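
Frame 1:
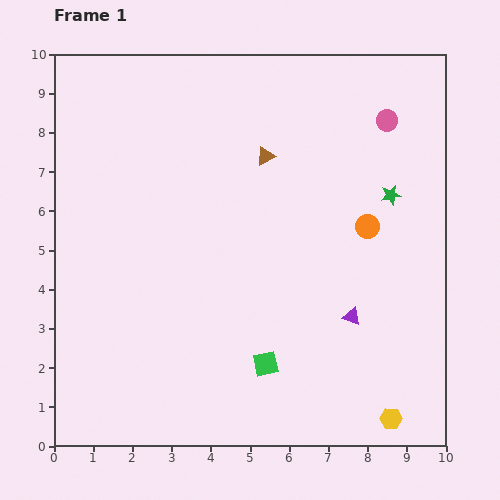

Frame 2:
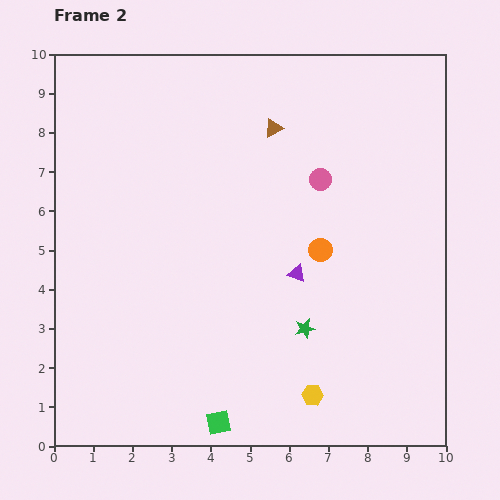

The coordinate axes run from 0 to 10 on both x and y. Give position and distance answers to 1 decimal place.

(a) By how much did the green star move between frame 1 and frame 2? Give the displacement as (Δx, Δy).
(-2.2, -3.4)

The green star was at (8.6, 6.4) in frame 1 and (6.4, 3.0) in frame 2.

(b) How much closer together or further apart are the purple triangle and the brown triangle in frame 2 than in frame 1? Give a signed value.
-1.0

Distance in frame 1: 4.7. Distance in frame 2: 3.7.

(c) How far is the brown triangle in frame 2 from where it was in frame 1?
0.7

The brown triangle moved from (5.4, 7.4) to (5.6, 8.1), a distance of √(0.2² + 0.7²) ≈ 0.7.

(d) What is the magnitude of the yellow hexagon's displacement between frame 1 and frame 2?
2.1

The yellow hexagon moved from (8.6, 0.7) to (6.6, 1.3), a distance of √(2.0² + 0.6²) ≈ 2.1.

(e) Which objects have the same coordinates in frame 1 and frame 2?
none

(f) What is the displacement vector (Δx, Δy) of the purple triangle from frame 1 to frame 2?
(-1.4, 1.1)

The purple triangle was at (7.6, 3.3) in frame 1 and (6.2, 4.4) in frame 2.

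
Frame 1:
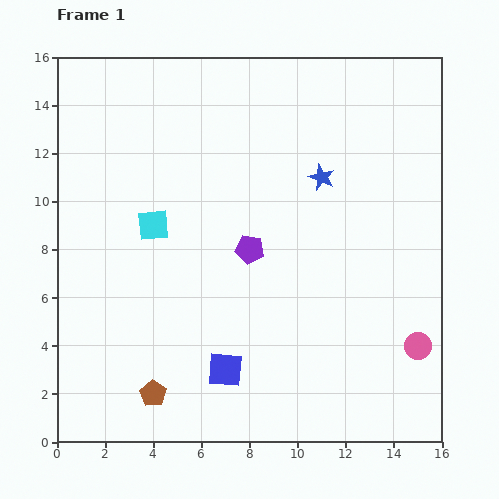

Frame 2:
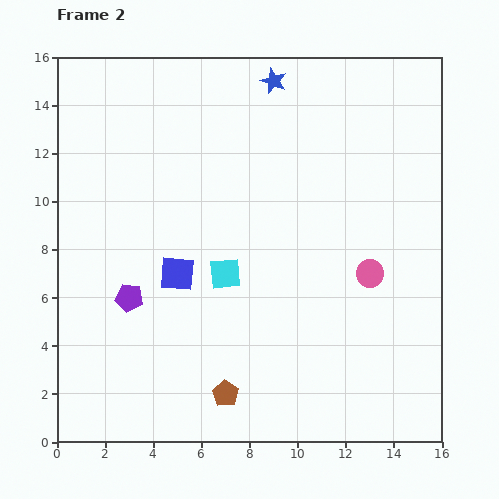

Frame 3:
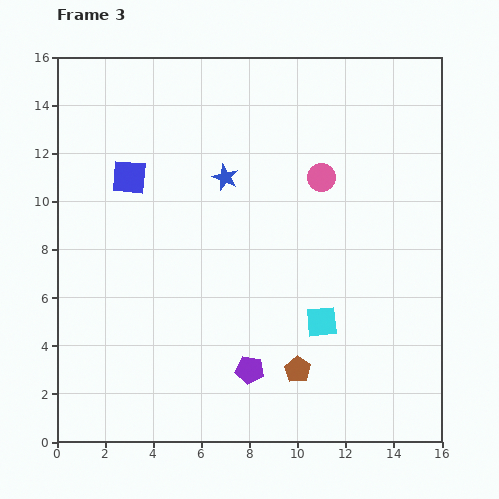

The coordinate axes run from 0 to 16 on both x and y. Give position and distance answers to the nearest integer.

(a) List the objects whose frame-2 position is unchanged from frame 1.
none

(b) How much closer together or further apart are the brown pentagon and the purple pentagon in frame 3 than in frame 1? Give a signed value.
-5

Distance in frame 1: 7. Distance in frame 3: 2.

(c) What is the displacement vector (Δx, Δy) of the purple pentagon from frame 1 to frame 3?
(0, -5)

The purple pentagon was at (8, 8) in frame 1 and (8, 3) in frame 3.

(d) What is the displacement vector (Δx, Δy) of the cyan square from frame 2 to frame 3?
(4, -2)

The cyan square was at (7, 7) in frame 2 and (11, 5) in frame 3.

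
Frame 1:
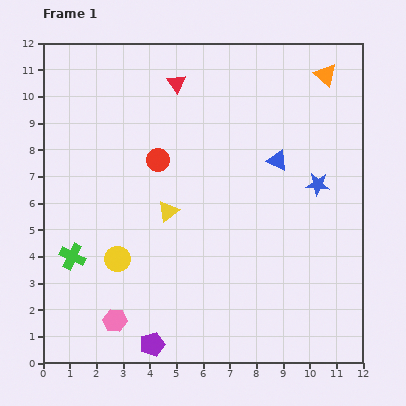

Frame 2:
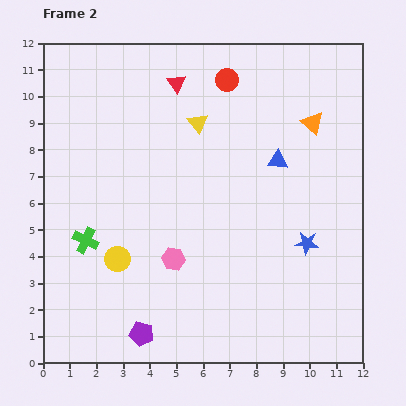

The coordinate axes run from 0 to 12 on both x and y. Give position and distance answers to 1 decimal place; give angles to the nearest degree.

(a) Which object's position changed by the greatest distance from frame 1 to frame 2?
the red circle

(moved 4.0; next 3.5)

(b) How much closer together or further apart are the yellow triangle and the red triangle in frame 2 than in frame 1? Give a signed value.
-3.1

Distance in frame 1: 4.8. Distance in frame 2: 1.7.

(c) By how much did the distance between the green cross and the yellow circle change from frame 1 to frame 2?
-0.3

Distance in frame 1: 1.7. Distance in frame 2: 1.4.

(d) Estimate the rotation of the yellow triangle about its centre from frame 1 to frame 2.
31° counter-clockwise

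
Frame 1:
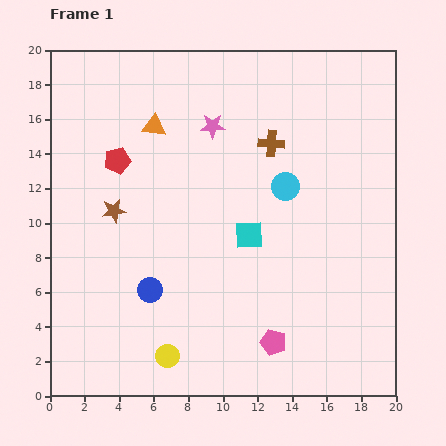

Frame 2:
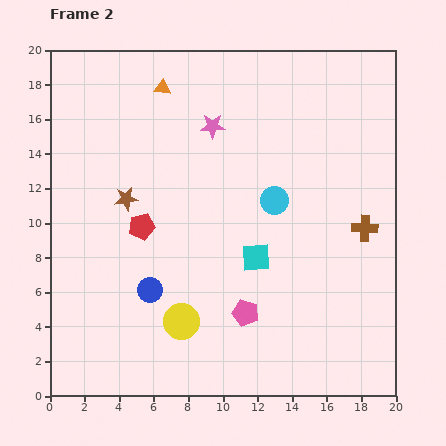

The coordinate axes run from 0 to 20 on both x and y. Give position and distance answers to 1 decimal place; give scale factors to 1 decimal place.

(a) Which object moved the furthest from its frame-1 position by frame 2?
the brown cross

(moved 7.3; next 4.0)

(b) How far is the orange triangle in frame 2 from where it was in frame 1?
2.3

The orange triangle moved from (6.0, 15.6) to (6.5, 17.8), a distance of √(0.5² + 2.2²) ≈ 2.3.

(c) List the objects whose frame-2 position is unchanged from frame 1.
the pink star, the blue circle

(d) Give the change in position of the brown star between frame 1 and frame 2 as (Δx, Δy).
(0.7, 0.7)

The brown star was at (3.7, 10.7) in frame 1 and (4.4, 11.4) in frame 2.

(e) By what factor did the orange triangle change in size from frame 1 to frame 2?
0.7×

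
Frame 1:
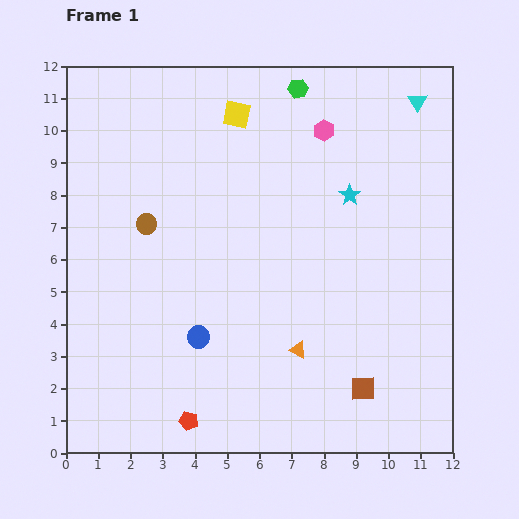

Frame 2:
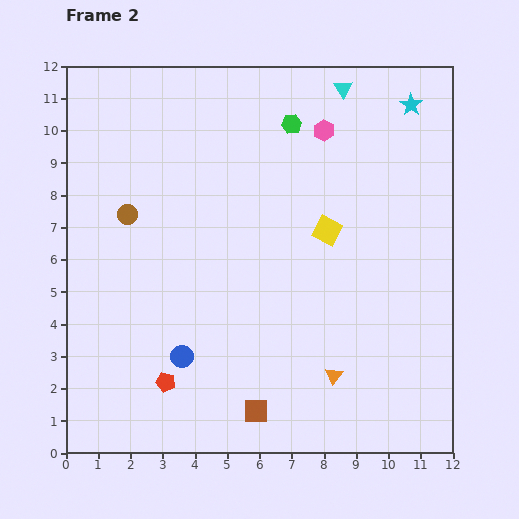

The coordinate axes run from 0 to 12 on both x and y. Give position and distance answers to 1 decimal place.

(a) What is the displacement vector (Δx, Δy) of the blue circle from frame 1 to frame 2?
(-0.5, -0.6)

The blue circle was at (4.1, 3.6) in frame 1 and (3.6, 3.0) in frame 2.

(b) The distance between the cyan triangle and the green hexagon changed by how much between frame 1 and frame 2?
-1.8

Distance in frame 1: 3.7. Distance in frame 2: 1.9.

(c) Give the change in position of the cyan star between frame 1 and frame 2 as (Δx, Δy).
(1.9, 2.8)

The cyan star was at (8.8, 8.0) in frame 1 and (10.7, 10.8) in frame 2.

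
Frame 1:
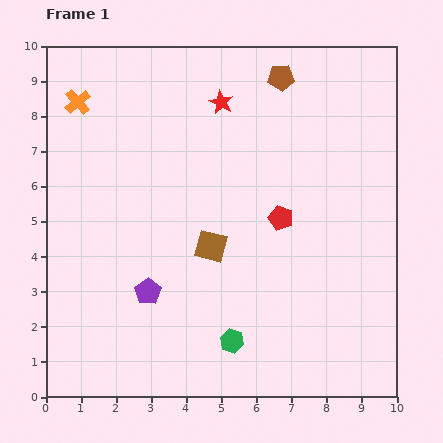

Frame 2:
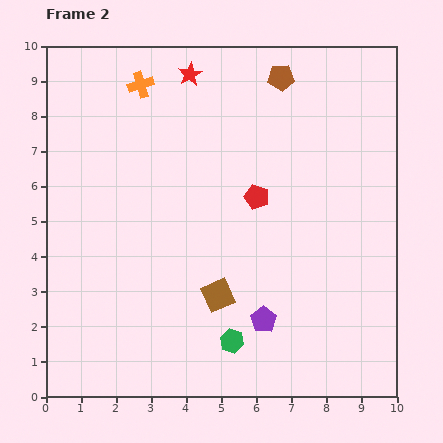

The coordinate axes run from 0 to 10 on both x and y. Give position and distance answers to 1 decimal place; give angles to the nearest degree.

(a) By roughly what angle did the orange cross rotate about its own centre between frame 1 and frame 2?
24° clockwise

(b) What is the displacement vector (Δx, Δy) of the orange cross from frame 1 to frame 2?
(1.8, 0.5)

The orange cross was at (0.9, 8.4) in frame 1 and (2.7, 8.9) in frame 2.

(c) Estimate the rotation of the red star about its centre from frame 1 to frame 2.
17° clockwise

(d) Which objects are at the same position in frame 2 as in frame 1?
the brown pentagon, the green hexagon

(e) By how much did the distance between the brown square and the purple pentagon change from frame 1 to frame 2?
-0.7

Distance in frame 1: 2.2. Distance in frame 2: 1.5.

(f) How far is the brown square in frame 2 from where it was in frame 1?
1.4

The brown square moved from (4.7, 4.3) to (4.9, 2.9), a distance of √(0.2² + 1.4²) ≈ 1.4.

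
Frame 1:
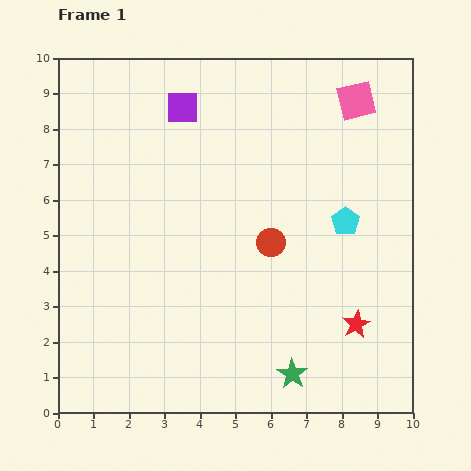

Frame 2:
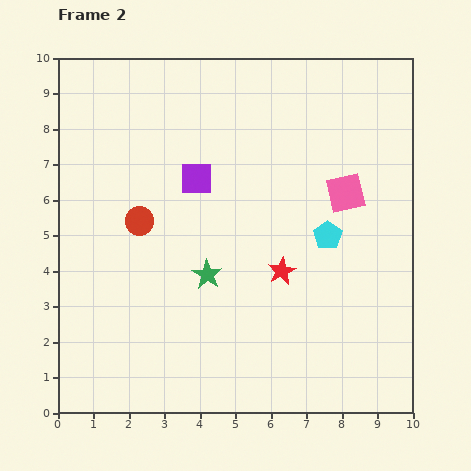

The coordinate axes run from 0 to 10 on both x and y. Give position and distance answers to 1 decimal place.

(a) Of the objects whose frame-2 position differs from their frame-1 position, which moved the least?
the cyan pentagon

(moved 0.6)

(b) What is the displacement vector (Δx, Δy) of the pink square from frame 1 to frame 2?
(-0.3, -2.6)

The pink square was at (8.4, 8.8) in frame 1 and (8.1, 6.2) in frame 2.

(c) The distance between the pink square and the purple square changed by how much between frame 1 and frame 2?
-0.7

Distance in frame 1: 4.9. Distance in frame 2: 4.2.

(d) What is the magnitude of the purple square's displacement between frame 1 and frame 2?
2.0

The purple square moved from (3.5, 8.6) to (3.9, 6.6), a distance of √(0.4² + 2.0²) ≈ 2.0.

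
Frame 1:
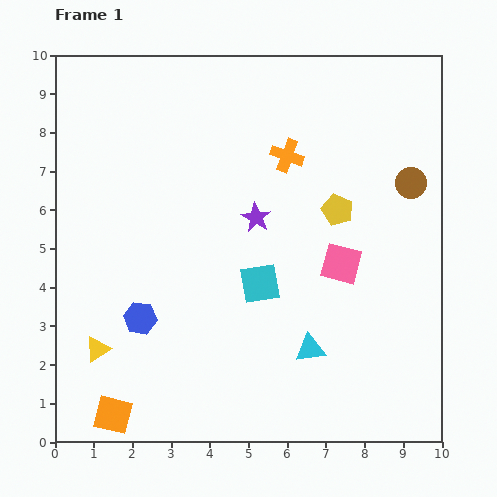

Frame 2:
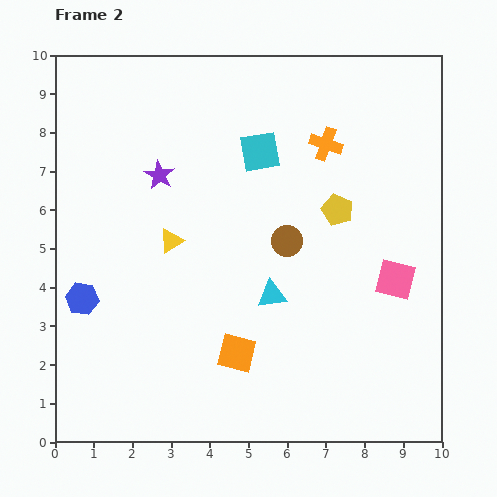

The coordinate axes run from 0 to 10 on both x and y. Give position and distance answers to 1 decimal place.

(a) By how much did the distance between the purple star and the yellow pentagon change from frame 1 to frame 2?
+2.6

Distance in frame 1: 2.1. Distance in frame 2: 4.7.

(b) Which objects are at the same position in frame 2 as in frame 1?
the yellow pentagon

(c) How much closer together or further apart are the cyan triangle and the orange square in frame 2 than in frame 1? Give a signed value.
-3.7

Distance in frame 1: 5.4. Distance in frame 2: 1.7.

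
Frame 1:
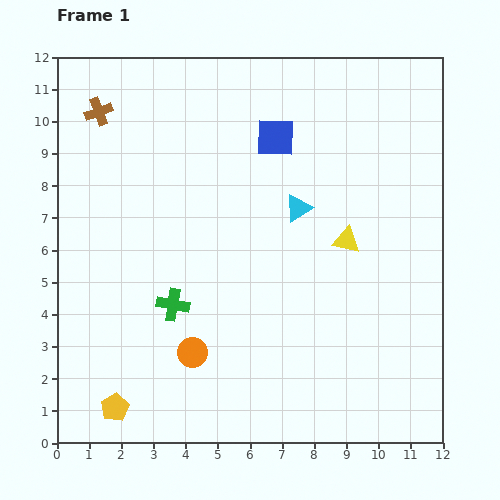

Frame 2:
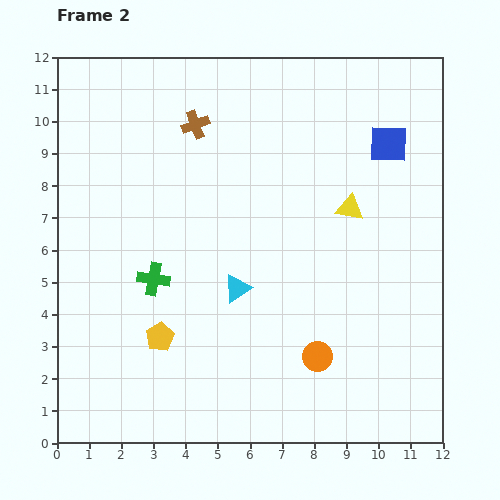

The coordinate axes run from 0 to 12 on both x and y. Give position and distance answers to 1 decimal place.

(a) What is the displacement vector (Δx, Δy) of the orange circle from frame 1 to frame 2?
(3.9, -0.1)

The orange circle was at (4.2, 2.8) in frame 1 and (8.1, 2.7) in frame 2.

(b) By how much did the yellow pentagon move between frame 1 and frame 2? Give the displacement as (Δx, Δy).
(1.4, 2.2)

The yellow pentagon was at (1.8, 1.1) in frame 1 and (3.2, 3.3) in frame 2.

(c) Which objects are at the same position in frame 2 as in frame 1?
none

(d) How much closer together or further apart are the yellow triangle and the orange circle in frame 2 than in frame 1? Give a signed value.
-1.2

Distance in frame 1: 5.9. Distance in frame 2: 4.7.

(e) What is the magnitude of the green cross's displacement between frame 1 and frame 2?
1.0

The green cross moved from (3.6, 4.3) to (3.0, 5.1), a distance of √(0.6² + 0.8²) ≈ 1.0.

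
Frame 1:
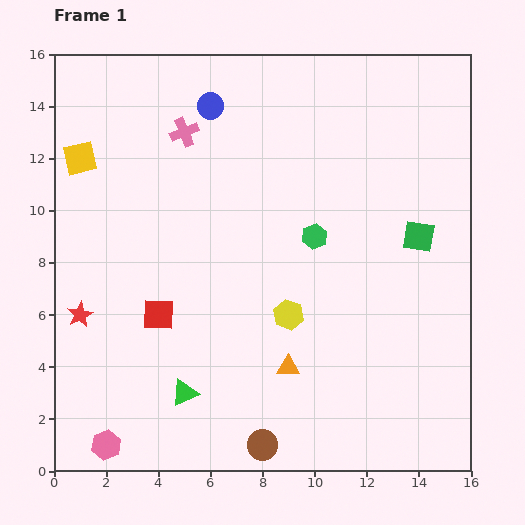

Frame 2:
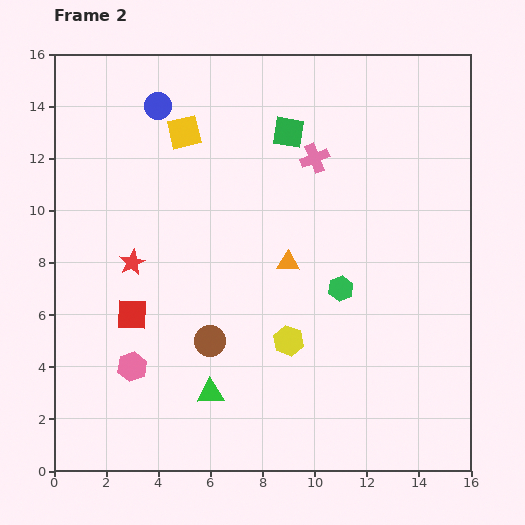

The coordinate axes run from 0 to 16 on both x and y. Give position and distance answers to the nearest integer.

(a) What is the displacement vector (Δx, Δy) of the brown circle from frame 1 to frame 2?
(-2, 4)

The brown circle was at (8, 1) in frame 1 and (6, 5) in frame 2.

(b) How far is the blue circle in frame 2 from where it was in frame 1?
2

The blue circle moved from (6, 14) to (4, 14), a distance of √(2² + 0²) ≈ 2.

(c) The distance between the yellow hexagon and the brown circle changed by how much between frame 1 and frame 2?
-2

Distance in frame 1: 5. Distance in frame 2: 3.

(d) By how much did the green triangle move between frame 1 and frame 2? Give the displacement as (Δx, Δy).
(1, 0)

The green triangle was at (5, 3) in frame 1 and (6, 3) in frame 2.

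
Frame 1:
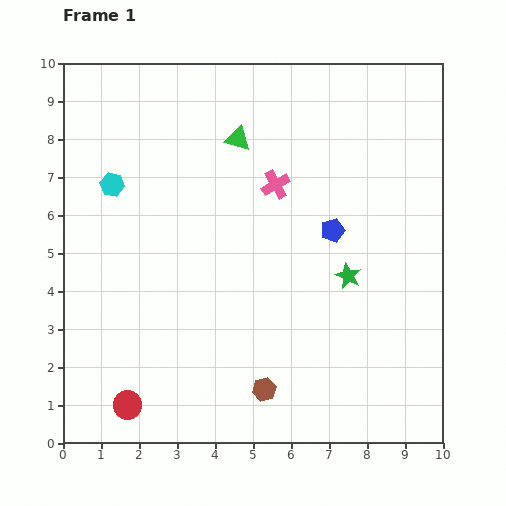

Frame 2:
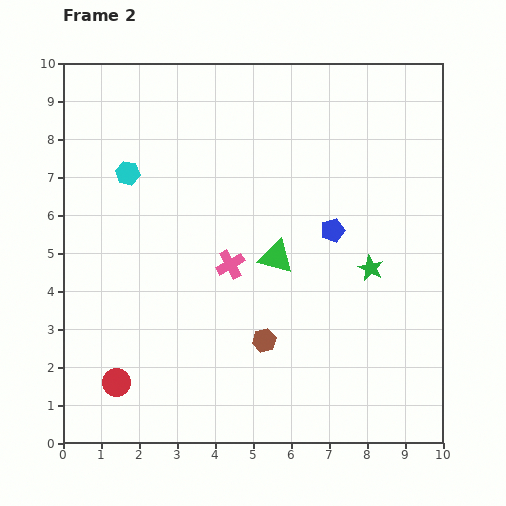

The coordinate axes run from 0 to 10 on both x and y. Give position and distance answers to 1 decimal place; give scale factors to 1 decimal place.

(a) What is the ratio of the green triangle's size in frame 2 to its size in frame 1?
1.4×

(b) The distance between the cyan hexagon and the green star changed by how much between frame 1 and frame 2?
+0.3

Distance in frame 1: 6.6. Distance in frame 2: 6.9.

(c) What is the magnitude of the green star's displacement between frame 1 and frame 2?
0.6

The green star moved from (7.5, 4.4) to (8.1, 4.6), a distance of √(0.6² + 0.2²) ≈ 0.6.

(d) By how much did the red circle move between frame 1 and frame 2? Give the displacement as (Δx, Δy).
(-0.3, 0.6)

The red circle was at (1.7, 1.0) in frame 1 and (1.4, 1.6) in frame 2.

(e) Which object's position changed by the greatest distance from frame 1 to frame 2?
the green triangle

(moved 3.3; next 2.4)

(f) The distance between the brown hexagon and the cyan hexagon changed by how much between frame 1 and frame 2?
-1.0

Distance in frame 1: 6.7. Distance in frame 2: 5.7.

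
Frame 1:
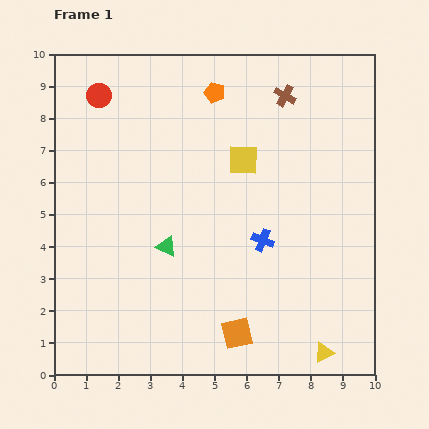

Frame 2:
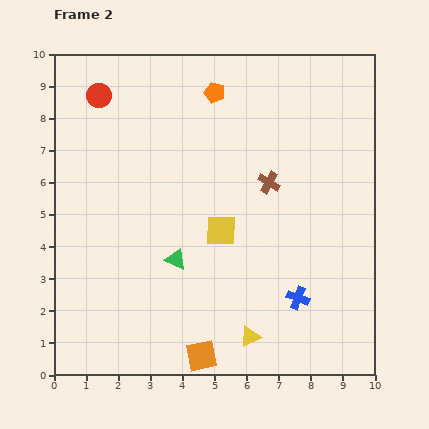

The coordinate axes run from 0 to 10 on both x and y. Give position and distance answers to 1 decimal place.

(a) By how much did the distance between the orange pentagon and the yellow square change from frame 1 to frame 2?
+2.0

Distance in frame 1: 2.3. Distance in frame 2: 4.3.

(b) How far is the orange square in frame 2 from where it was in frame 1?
1.3

The orange square moved from (5.7, 1.3) to (4.6, 0.6), a distance of √(1.1² + 0.7²) ≈ 1.3.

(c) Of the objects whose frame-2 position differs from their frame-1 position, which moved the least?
the green triangle

(moved 0.5)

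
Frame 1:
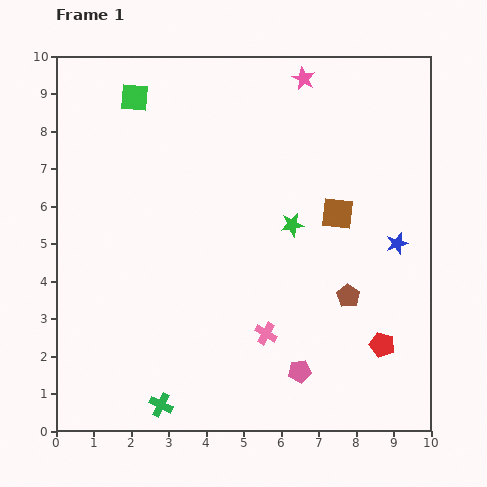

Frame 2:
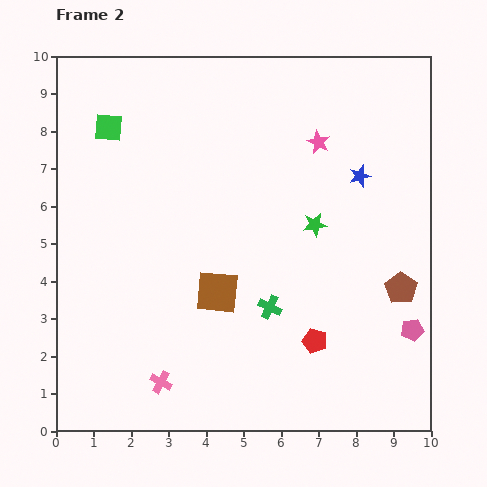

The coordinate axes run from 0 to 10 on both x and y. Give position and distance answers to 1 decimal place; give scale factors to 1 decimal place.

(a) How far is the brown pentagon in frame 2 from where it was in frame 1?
1.4

The brown pentagon moved from (7.8, 3.6) to (9.2, 3.8), a distance of √(1.4² + 0.2²) ≈ 1.4.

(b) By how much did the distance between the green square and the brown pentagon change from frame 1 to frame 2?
+1.1

Distance in frame 1: 7.8. Distance in frame 2: 8.9.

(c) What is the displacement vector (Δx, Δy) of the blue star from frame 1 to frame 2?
(-1.0, 1.8)

The blue star was at (9.1, 5.0) in frame 1 and (8.1, 6.8) in frame 2.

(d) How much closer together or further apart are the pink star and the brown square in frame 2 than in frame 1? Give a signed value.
+1.1

Distance in frame 1: 3.7. Distance in frame 2: 4.8.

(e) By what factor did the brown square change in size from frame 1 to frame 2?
1.4×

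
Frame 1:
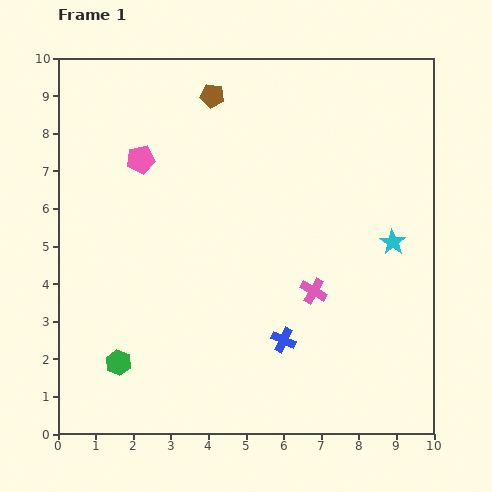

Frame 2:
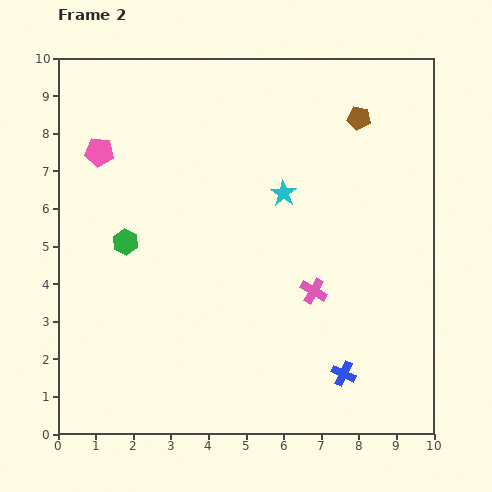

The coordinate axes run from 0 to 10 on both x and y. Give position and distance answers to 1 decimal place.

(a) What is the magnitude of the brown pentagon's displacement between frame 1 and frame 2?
3.9

The brown pentagon moved from (4.1, 9.0) to (8.0, 8.4), a distance of √(3.9² + 0.6²) ≈ 3.9.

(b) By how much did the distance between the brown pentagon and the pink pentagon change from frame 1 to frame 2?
+4.5

Distance in frame 1: 2.5. Distance in frame 2: 7.0.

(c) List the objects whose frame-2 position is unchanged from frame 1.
the pink cross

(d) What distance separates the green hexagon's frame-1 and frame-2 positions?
3.2

The green hexagon moved from (1.6, 1.9) to (1.8, 5.1), a distance of √(0.2² + 3.2²) ≈ 3.2.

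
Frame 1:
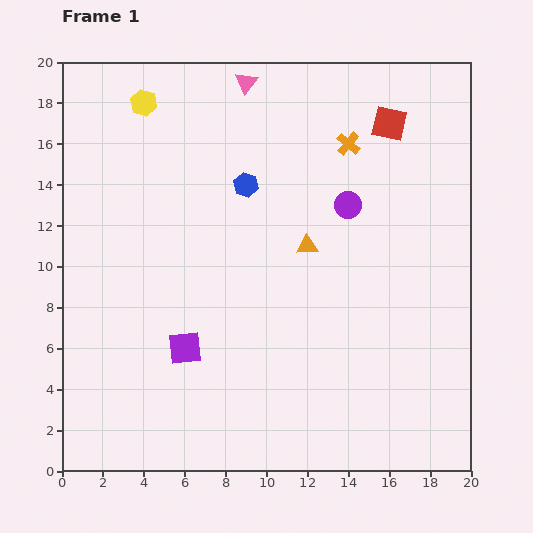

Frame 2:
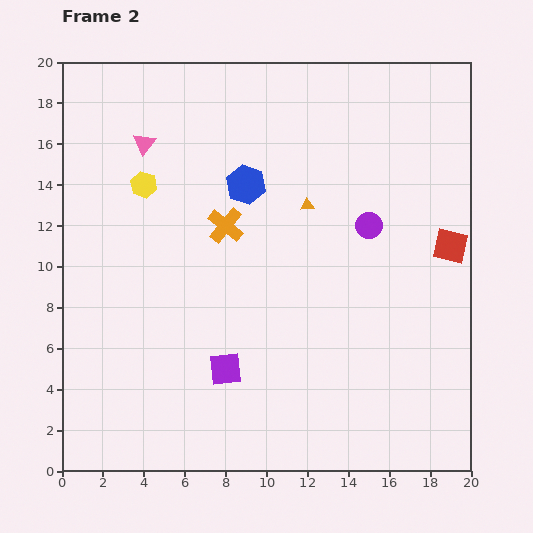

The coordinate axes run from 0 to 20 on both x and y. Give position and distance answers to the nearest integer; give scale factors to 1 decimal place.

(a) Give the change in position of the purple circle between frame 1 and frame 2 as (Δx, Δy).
(1, -1)

The purple circle was at (14, 13) in frame 1 and (15, 12) in frame 2.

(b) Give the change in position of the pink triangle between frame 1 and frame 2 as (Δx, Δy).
(-5, -3)

The pink triangle was at (9, 19) in frame 1 and (4, 16) in frame 2.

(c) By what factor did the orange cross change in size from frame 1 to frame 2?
1.5×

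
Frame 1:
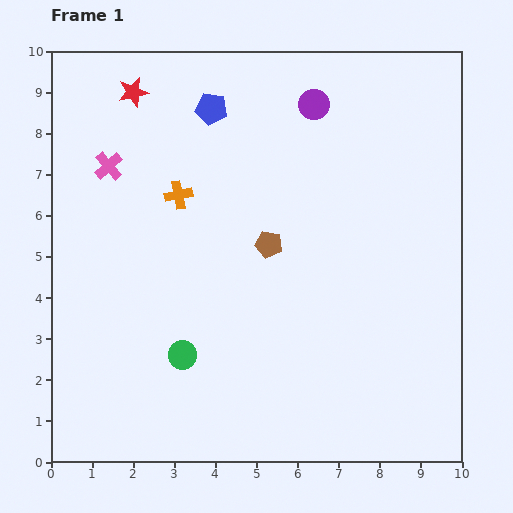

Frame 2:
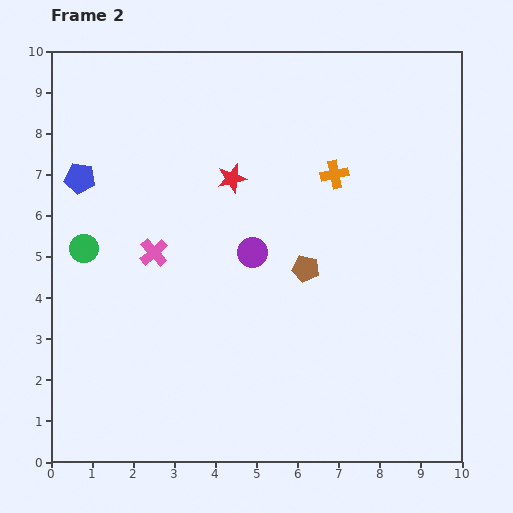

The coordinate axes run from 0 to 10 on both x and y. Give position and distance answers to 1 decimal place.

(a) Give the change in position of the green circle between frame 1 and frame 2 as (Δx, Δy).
(-2.4, 2.6)

The green circle was at (3.2, 2.6) in frame 1 and (0.8, 5.2) in frame 2.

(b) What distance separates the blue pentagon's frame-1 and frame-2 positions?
3.6

The blue pentagon moved from (3.9, 8.6) to (0.7, 6.9), a distance of √(3.2² + 1.7²) ≈ 3.6.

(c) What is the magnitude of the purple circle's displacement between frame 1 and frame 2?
3.9

The purple circle moved from (6.4, 8.7) to (4.9, 5.1), a distance of √(1.5² + 3.6²) ≈ 3.9.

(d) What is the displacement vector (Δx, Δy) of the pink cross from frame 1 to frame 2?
(1.1, -2.1)

The pink cross was at (1.4, 7.2) in frame 1 and (2.5, 5.1) in frame 2.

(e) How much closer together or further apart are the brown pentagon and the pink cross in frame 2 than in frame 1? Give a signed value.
-0.6

Distance in frame 1: 4.3. Distance in frame 2: 3.7.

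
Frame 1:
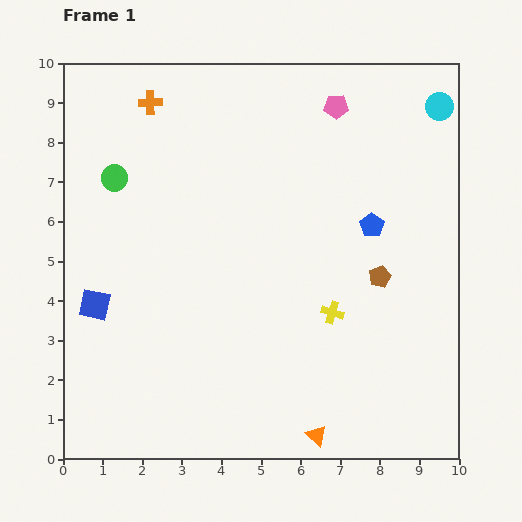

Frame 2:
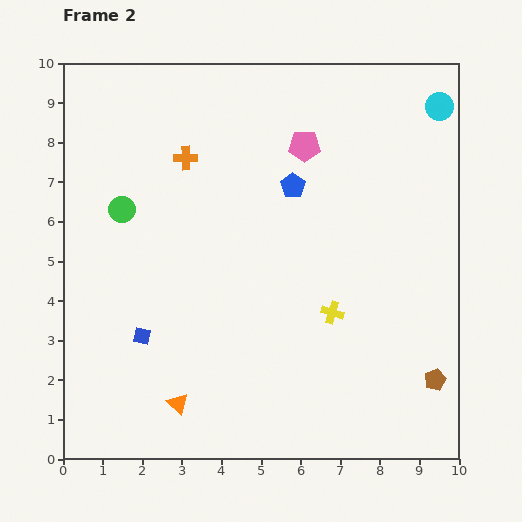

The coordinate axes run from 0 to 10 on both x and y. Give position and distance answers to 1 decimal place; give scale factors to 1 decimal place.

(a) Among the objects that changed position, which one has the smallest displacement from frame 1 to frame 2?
the green circle

(moved 0.8)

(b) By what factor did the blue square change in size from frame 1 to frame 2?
0.6×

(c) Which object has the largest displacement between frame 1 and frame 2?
the orange triangle

(moved 3.6; next 3.0)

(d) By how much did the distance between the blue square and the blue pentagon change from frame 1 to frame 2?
-1.9

Distance in frame 1: 7.3. Distance in frame 2: 5.4.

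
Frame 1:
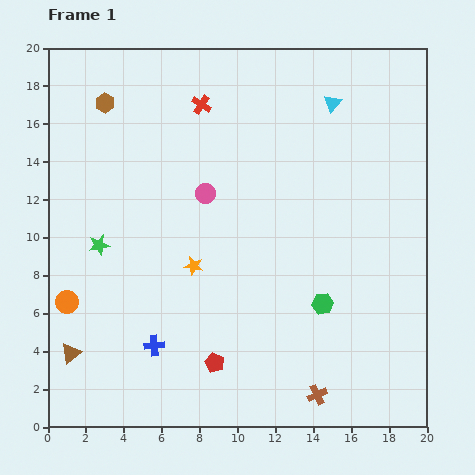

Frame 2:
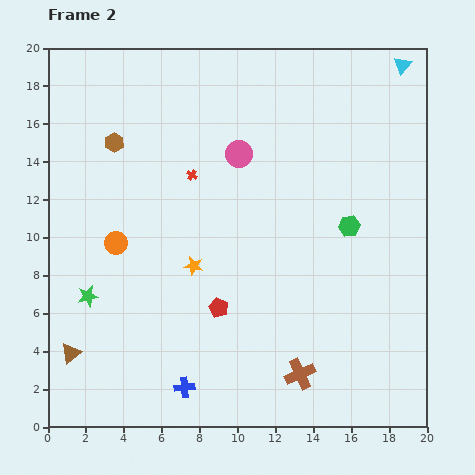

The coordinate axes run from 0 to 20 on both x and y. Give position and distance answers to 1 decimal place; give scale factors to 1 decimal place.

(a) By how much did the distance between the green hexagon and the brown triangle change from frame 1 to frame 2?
+2.6

Distance in frame 1: 13.6. Distance in frame 2: 16.2.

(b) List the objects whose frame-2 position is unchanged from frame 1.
the orange star, the brown triangle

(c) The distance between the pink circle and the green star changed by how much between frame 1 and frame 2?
+4.8

Distance in frame 1: 6.2. Distance in frame 2: 11.0.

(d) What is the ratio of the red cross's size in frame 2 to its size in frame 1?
0.6×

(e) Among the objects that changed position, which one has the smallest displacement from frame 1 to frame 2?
the brown cross

(moved 1.4)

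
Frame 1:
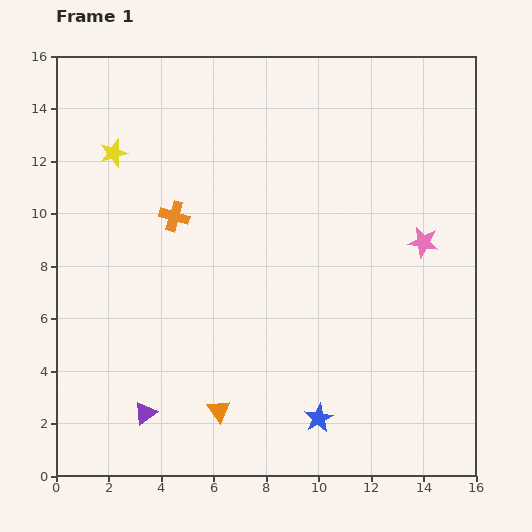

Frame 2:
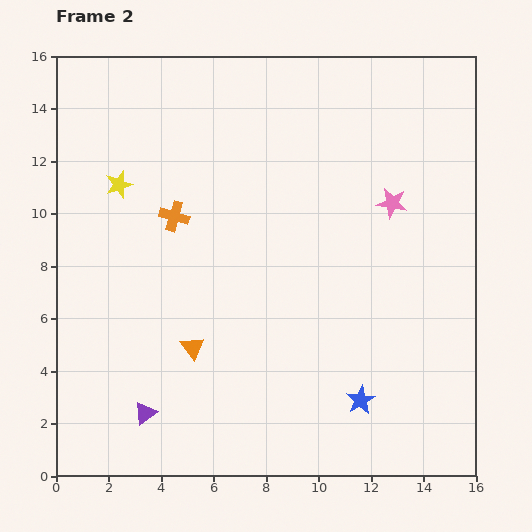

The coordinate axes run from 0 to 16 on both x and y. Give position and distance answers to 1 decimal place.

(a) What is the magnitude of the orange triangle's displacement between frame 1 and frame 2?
2.6

The orange triangle moved from (6.2, 2.5) to (5.2, 4.9), a distance of √(1.0² + 2.4²) ≈ 2.6.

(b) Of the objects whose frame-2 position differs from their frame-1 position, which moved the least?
the yellow star

(moved 1.2)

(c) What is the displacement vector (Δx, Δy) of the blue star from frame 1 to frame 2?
(1.6, 0.7)

The blue star was at (10.0, 2.2) in frame 1 and (11.6, 2.9) in frame 2.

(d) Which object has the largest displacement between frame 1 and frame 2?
the orange triangle

(moved 2.6; next 1.9)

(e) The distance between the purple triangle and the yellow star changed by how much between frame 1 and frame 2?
-1.2

Distance in frame 1: 10.0. Distance in frame 2: 8.8.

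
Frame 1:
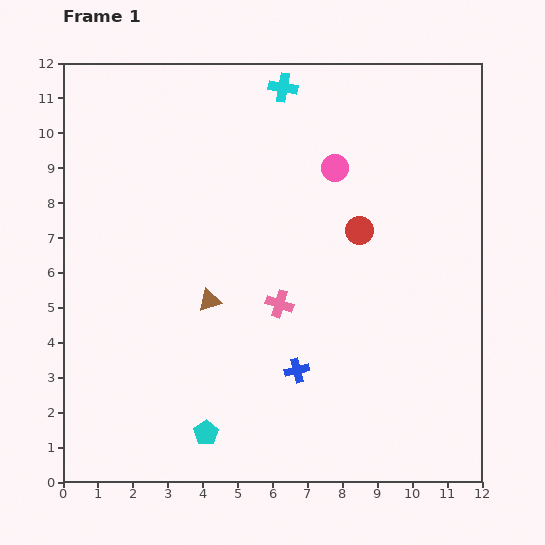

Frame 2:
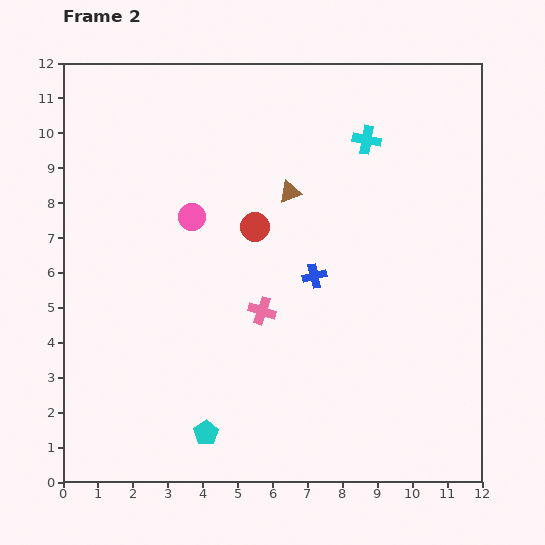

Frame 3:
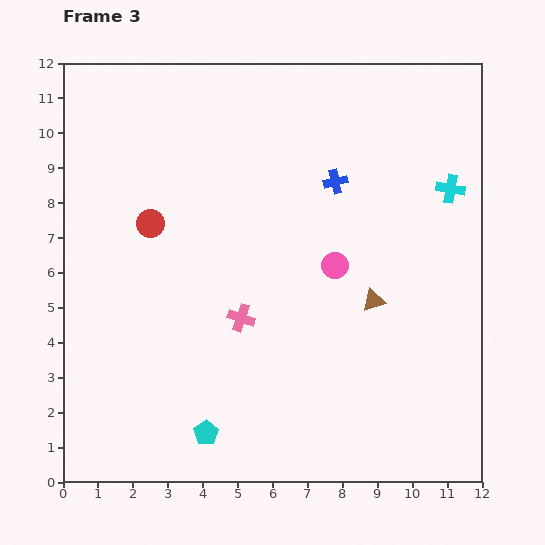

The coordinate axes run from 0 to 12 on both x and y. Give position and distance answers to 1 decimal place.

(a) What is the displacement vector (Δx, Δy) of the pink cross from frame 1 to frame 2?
(-0.5, -0.2)

The pink cross was at (6.2, 5.1) in frame 1 and (5.7, 4.9) in frame 2.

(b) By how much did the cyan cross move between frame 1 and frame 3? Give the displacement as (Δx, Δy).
(4.8, -2.9)

The cyan cross was at (6.3, 11.3) in frame 1 and (11.1, 8.4) in frame 3.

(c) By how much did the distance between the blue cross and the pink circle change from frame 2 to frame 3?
-1.5

Distance in frame 2: 3.9. Distance in frame 3: 2.4.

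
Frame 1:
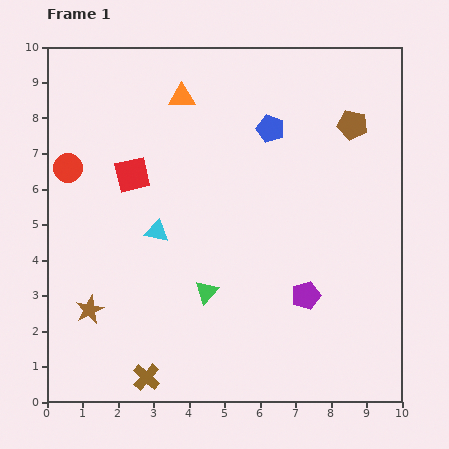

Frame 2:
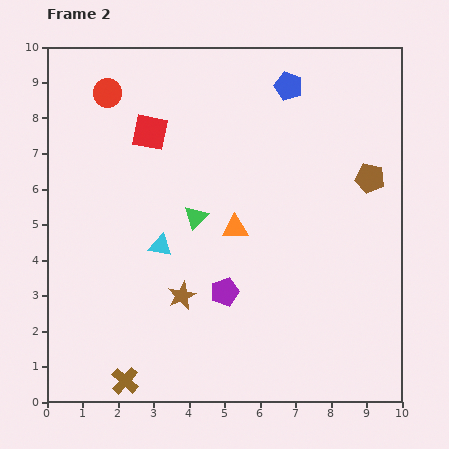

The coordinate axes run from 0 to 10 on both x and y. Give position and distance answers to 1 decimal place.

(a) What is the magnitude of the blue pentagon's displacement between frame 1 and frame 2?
1.3

The blue pentagon moved from (6.3, 7.7) to (6.8, 8.9), a distance of √(0.5² + 1.2²) ≈ 1.3.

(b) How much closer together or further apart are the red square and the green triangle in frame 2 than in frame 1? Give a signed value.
-1.2

Distance in frame 1: 3.9. Distance in frame 2: 2.7.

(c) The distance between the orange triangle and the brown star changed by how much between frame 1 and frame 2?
-4.1

Distance in frame 1: 6.5. Distance in frame 2: 2.4.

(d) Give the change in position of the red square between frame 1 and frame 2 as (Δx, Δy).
(0.5, 1.2)

The red square was at (2.4, 6.4) in frame 1 and (2.9, 7.6) in frame 2.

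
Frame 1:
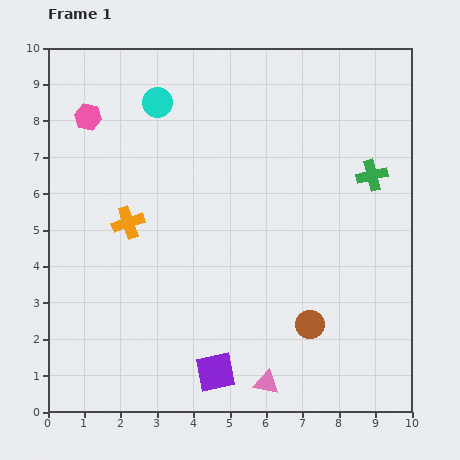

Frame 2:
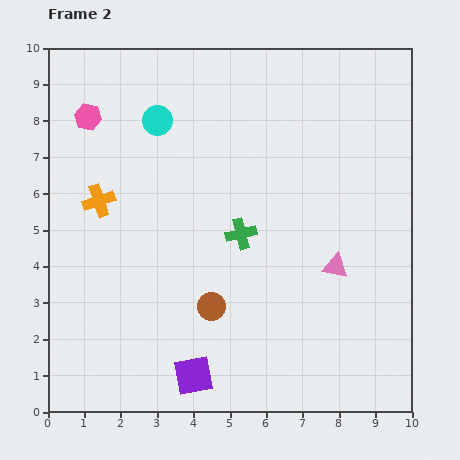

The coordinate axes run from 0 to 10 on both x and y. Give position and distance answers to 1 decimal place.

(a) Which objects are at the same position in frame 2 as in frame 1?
the pink hexagon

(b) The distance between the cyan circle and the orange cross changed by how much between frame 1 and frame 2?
-0.7

Distance in frame 1: 3.4. Distance in frame 2: 2.7.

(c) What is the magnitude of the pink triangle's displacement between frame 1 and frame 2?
3.7

The pink triangle moved from (6.0, 0.8) to (7.9, 4.0), a distance of √(1.9² + 3.2²) ≈ 3.7.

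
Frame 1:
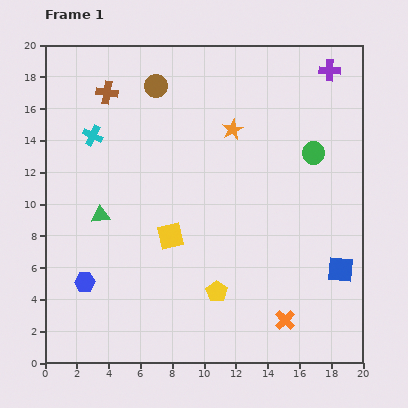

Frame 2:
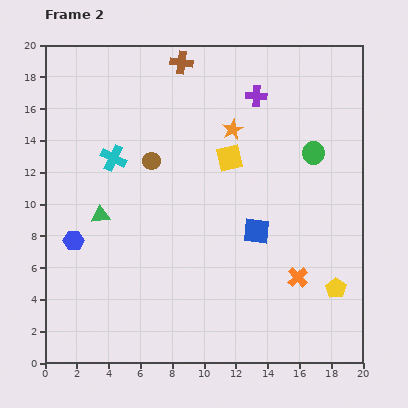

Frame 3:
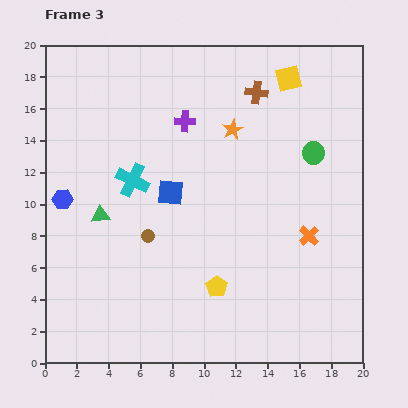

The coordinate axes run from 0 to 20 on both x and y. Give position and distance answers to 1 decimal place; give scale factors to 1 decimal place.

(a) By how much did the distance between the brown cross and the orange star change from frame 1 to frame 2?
-2.9

Distance in frame 1: 8.2. Distance in frame 2: 5.3.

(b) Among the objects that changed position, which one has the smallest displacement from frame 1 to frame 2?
the cyan cross

(moved 1.9)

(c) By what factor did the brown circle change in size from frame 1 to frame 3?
0.6×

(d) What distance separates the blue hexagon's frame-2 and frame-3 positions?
2.7

The blue hexagon moved from (1.8, 7.7) to (1.1, 10.3), a distance of √(0.7² + 2.6²) ≈ 2.7.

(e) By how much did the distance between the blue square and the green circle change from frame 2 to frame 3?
+3.2

Distance in frame 2: 6.1. Distance in frame 3: 9.3.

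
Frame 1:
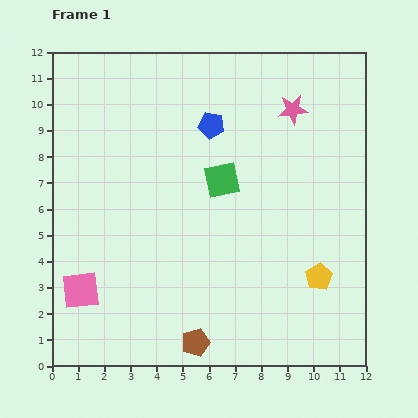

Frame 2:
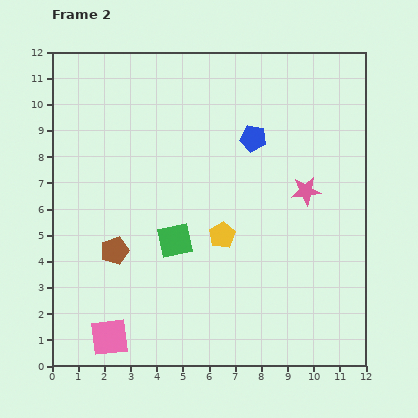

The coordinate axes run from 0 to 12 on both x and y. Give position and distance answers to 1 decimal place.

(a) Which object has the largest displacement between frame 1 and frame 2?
the brown pentagon

(moved 4.7; next 4.0)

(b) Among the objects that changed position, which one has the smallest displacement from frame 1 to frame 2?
the blue pentagon

(moved 1.7)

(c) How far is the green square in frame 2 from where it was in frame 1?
2.9

The green square moved from (6.5, 7.1) to (4.7, 4.8), a distance of √(1.8² + 2.3²) ≈ 2.9.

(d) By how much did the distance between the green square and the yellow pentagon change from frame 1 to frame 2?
-3.4

Distance in frame 1: 5.2. Distance in frame 2: 1.8.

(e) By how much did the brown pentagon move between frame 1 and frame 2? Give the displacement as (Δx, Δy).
(-3.1, 3.5)

The brown pentagon was at (5.5, 0.9) in frame 1 and (2.4, 4.4) in frame 2.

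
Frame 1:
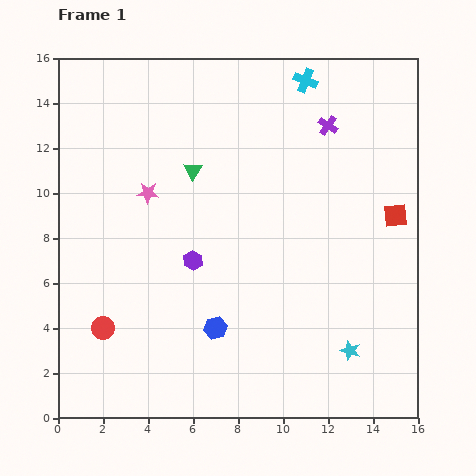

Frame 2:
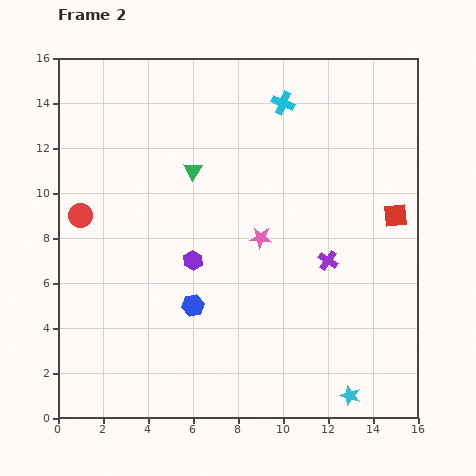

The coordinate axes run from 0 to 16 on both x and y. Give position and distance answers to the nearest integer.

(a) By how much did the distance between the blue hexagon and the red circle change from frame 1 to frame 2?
+1

Distance in frame 1: 5. Distance in frame 2: 6.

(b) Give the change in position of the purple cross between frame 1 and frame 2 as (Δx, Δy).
(0, -6)

The purple cross was at (12, 13) in frame 1 and (12, 7) in frame 2.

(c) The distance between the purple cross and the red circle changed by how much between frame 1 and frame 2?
-2

Distance in frame 1: 13. Distance in frame 2: 11.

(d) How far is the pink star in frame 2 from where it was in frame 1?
5

The pink star moved from (4, 10) to (9, 8), a distance of √(5² + 2²) ≈ 5.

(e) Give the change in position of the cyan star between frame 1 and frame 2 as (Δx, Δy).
(0, -2)

The cyan star was at (13, 3) in frame 1 and (13, 1) in frame 2.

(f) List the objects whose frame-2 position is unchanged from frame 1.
the green triangle, the purple hexagon, the red square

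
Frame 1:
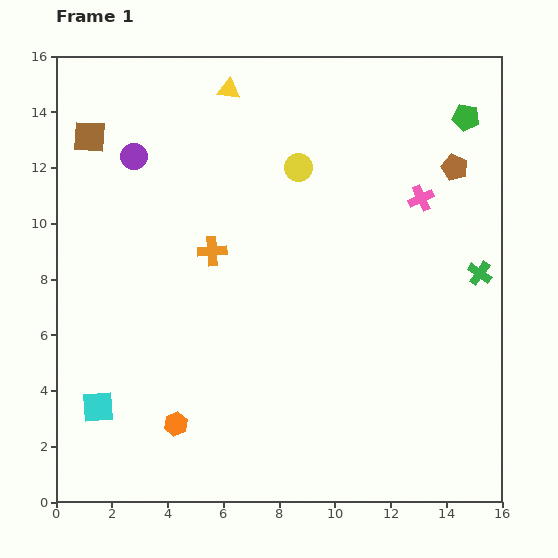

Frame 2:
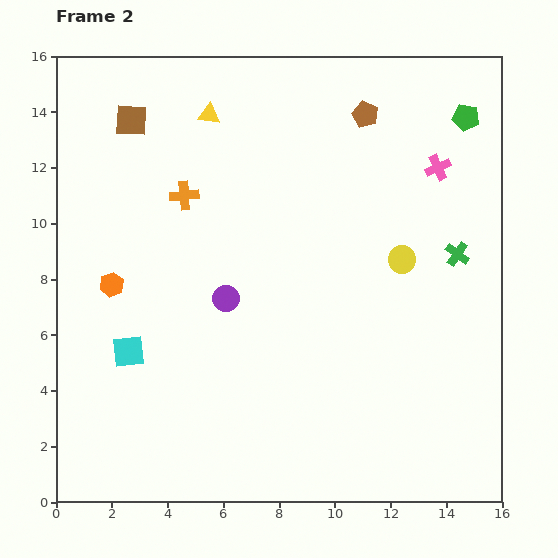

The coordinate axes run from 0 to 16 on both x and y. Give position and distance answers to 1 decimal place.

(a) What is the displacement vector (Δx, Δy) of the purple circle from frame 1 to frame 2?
(3.3, -5.1)

The purple circle was at (2.8, 12.4) in frame 1 and (6.1, 7.3) in frame 2.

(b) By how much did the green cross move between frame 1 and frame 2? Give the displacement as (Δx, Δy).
(-0.8, 0.7)

The green cross was at (15.2, 8.2) in frame 1 and (14.4, 8.9) in frame 2.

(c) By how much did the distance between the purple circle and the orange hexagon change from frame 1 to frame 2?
-5.6

Distance in frame 1: 9.7. Distance in frame 2: 4.1.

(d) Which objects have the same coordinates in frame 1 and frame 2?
the green pentagon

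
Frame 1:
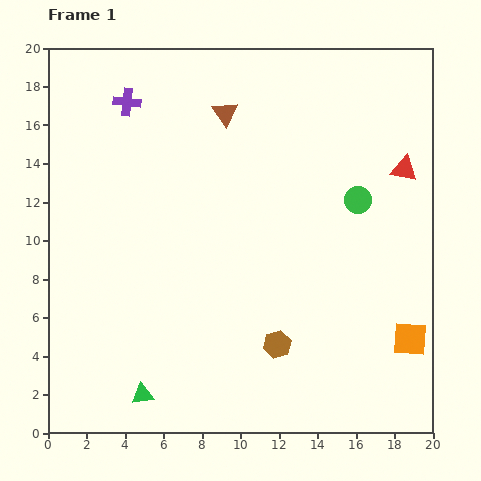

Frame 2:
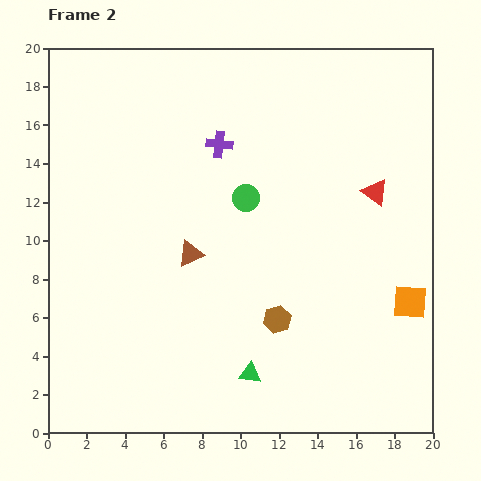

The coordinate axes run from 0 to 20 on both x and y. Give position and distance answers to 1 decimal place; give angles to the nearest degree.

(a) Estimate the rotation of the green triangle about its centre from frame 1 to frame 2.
15° clockwise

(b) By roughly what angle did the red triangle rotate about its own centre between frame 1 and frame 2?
25° clockwise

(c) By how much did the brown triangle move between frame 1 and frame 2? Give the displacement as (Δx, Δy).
(-1.8, -7.3)

The brown triangle was at (9.2, 16.6) in frame 1 and (7.4, 9.3) in frame 2.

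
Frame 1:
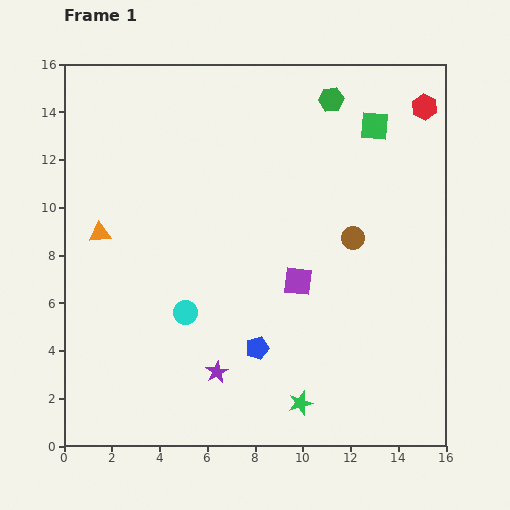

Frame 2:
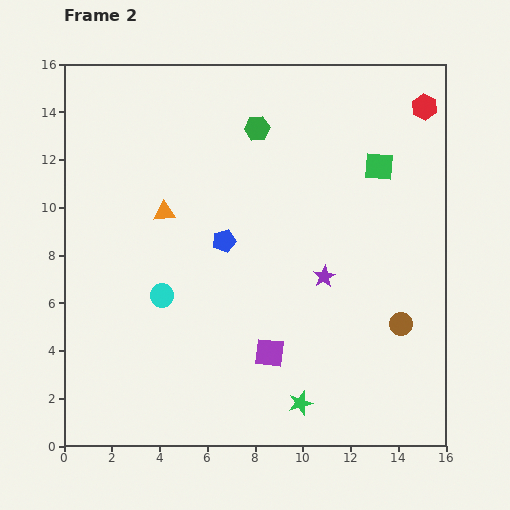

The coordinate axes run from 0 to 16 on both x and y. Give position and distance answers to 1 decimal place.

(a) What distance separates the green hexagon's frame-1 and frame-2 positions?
3.3

The green hexagon moved from (11.2, 14.5) to (8.1, 13.3), a distance of √(3.1² + 1.2²) ≈ 3.3.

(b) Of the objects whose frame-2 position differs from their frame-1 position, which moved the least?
the cyan circle

(moved 1.2)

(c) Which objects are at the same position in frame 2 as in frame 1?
the green star, the red hexagon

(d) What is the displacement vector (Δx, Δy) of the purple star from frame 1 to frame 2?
(4.5, 4.0)

The purple star was at (6.4, 3.1) in frame 1 and (10.9, 7.1) in frame 2.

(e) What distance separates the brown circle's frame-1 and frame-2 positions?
4.1

The brown circle moved from (12.1, 8.7) to (14.1, 5.1), a distance of √(2.0² + 3.6²) ≈ 4.1.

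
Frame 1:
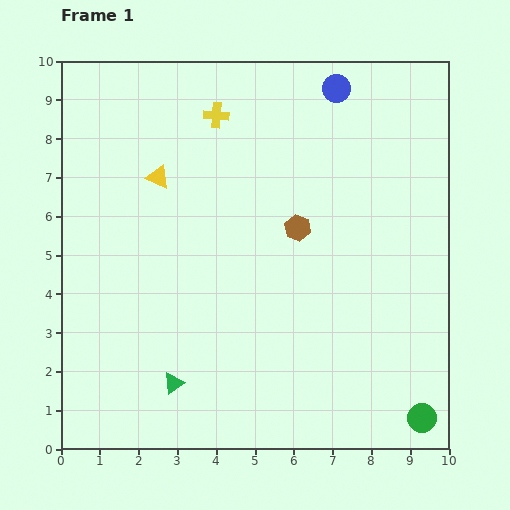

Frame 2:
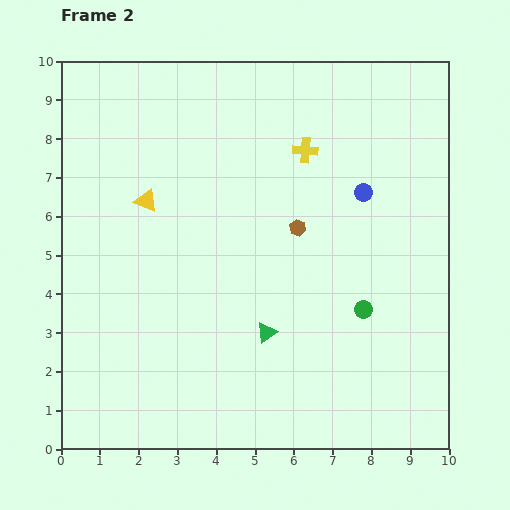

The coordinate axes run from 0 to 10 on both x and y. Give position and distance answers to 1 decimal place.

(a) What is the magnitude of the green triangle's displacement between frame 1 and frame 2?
2.7

The green triangle moved from (2.9, 1.7) to (5.3, 3.0), a distance of √(2.4² + 1.3²) ≈ 2.7.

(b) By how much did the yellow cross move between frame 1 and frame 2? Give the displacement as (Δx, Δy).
(2.3, -0.9)

The yellow cross was at (4.0, 8.6) in frame 1 and (6.3, 7.7) in frame 2.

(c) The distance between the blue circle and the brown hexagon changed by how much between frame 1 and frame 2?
-1.8

Distance in frame 1: 3.7. Distance in frame 2: 1.9.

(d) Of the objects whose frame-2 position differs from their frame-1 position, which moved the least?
the yellow triangle

(moved 0.7)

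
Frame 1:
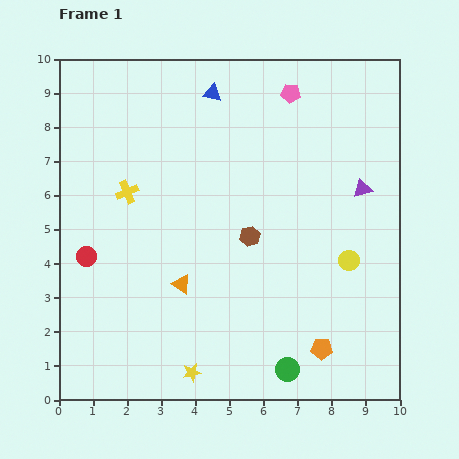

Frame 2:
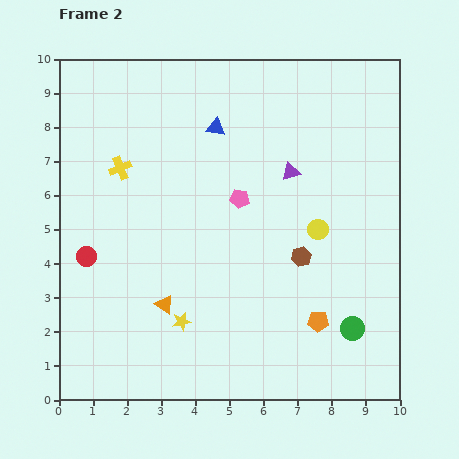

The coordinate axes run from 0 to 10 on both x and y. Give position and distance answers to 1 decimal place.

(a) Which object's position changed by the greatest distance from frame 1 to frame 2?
the pink pentagon

(moved 3.4; next 2.2)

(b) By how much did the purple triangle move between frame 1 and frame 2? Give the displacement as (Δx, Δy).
(-2.1, 0.5)

The purple triangle was at (8.9, 6.2) in frame 1 and (6.8, 6.7) in frame 2.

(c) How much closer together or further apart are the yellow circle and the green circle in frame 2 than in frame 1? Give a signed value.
-0.6

Distance in frame 1: 3.7. Distance in frame 2: 3.1.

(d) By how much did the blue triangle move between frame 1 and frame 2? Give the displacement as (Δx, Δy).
(0.1, -1.0)

The blue triangle was at (4.5, 9.0) in frame 1 and (4.6, 8.0) in frame 2.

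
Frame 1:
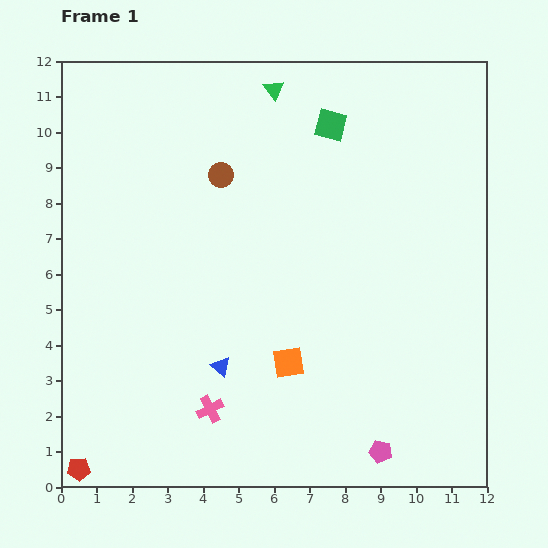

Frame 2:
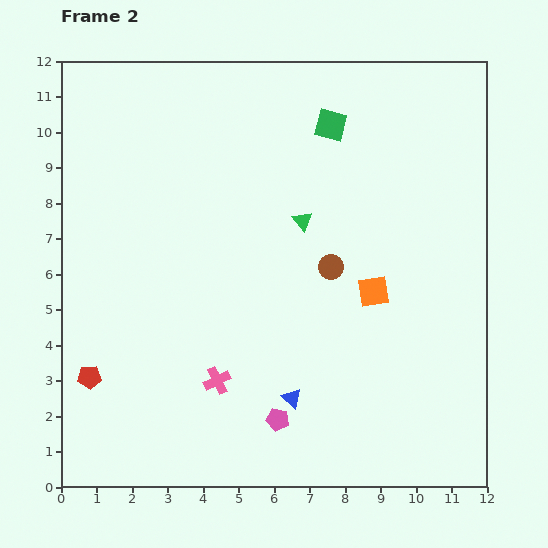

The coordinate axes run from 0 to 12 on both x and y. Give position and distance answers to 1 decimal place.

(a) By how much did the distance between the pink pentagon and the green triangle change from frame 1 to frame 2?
-5.0

Distance in frame 1: 10.6. Distance in frame 2: 5.6.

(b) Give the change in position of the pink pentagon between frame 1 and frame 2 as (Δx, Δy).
(-2.9, 0.9)

The pink pentagon was at (9.0, 1.0) in frame 1 and (6.1, 1.9) in frame 2.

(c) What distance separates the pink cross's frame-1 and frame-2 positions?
0.8

The pink cross moved from (4.2, 2.2) to (4.4, 3.0), a distance of √(0.2² + 0.8²) ≈ 0.8.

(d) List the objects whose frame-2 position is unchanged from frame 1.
the green square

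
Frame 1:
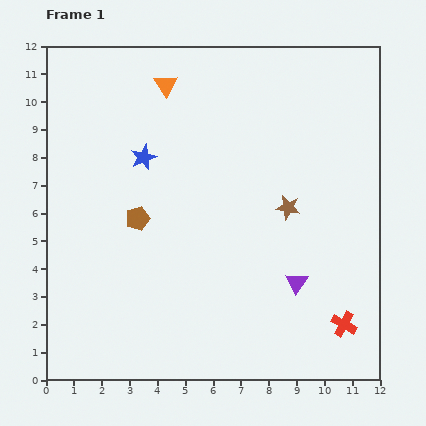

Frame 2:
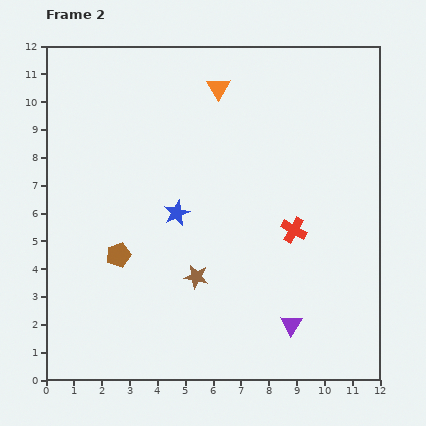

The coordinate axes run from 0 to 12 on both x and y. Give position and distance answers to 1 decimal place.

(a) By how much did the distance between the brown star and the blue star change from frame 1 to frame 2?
-3.1

Distance in frame 1: 5.5. Distance in frame 2: 2.4.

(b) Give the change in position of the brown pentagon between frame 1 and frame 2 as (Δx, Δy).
(-0.7, -1.3)

The brown pentagon was at (3.3, 5.8) in frame 1 and (2.6, 4.5) in frame 2.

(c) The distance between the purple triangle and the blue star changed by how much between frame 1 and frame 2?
-1.4

Distance in frame 1: 7.1. Distance in frame 2: 5.7.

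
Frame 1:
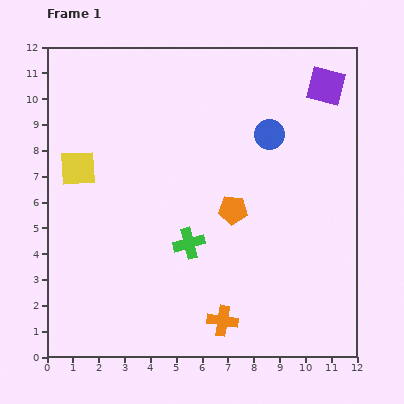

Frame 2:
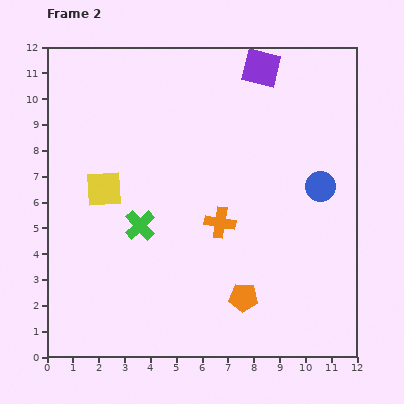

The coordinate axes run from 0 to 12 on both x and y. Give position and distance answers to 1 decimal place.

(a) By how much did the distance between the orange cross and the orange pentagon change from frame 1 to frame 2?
-1.3

Distance in frame 1: 4.3. Distance in frame 2: 3.0.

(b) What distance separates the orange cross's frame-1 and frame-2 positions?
3.8

The orange cross moved from (6.8, 1.4) to (6.7, 5.2), a distance of √(0.1² + 3.8²) ≈ 3.8.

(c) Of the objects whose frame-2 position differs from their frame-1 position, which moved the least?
the yellow square

(moved 1.3)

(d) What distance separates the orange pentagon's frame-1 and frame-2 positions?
3.4

The orange pentagon moved from (7.2, 5.7) to (7.6, 2.3), a distance of √(0.4² + 3.4²) ≈ 3.4.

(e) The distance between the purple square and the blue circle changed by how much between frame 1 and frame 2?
+2.2

Distance in frame 1: 2.9. Distance in frame 2: 5.1.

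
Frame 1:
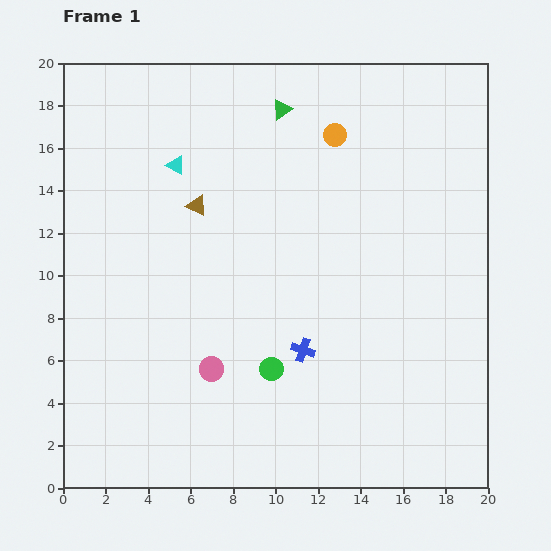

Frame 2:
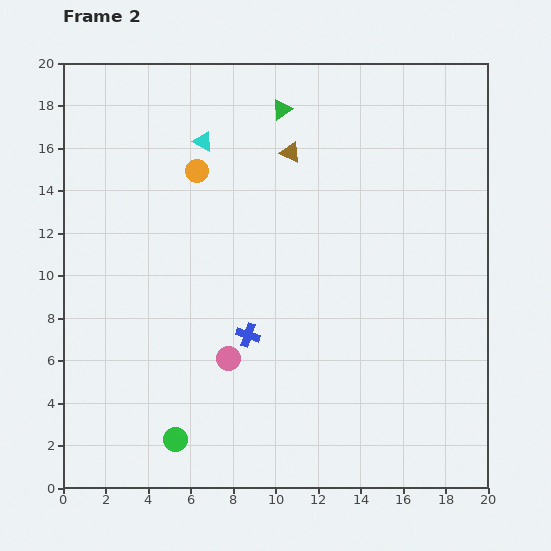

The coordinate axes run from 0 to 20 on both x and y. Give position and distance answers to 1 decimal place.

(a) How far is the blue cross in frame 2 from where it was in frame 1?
2.7

The blue cross moved from (11.3, 6.5) to (8.7, 7.2), a distance of √(2.6² + 0.7²) ≈ 2.7.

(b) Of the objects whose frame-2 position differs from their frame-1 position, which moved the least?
the pink circle

(moved 0.9)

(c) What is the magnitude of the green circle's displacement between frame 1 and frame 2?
5.6

The green circle moved from (9.8, 5.6) to (5.3, 2.3), a distance of √(4.5² + 3.3²) ≈ 5.6.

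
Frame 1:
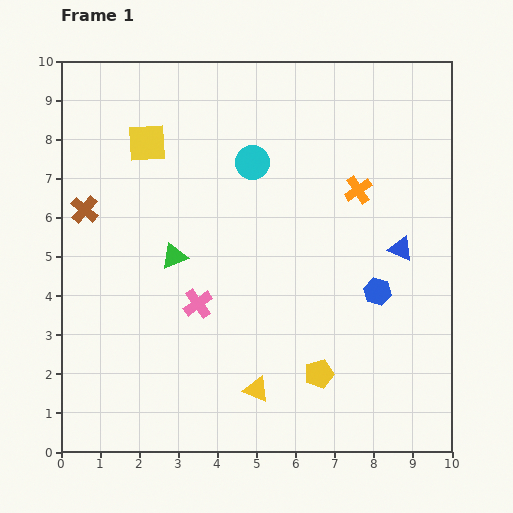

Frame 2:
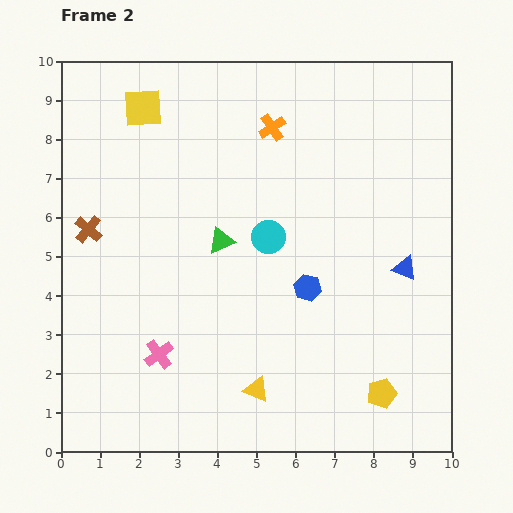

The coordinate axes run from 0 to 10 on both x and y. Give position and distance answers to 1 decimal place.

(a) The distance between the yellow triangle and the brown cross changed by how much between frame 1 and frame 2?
-0.5

Distance in frame 1: 6.4. Distance in frame 2: 5.9.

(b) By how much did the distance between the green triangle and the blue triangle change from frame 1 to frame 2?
-1.0

Distance in frame 1: 5.8. Distance in frame 2: 4.8.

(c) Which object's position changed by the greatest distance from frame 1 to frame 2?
the orange cross

(moved 2.7; next 1.9)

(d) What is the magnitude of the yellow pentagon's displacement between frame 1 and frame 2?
1.7

The yellow pentagon moved from (6.6, 2.0) to (8.2, 1.5), a distance of √(1.6² + 0.5²) ≈ 1.7.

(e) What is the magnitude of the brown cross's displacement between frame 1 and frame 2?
0.5

The brown cross moved from (0.6, 6.2) to (0.7, 5.7), a distance of √(0.1² + 0.5²) ≈ 0.5.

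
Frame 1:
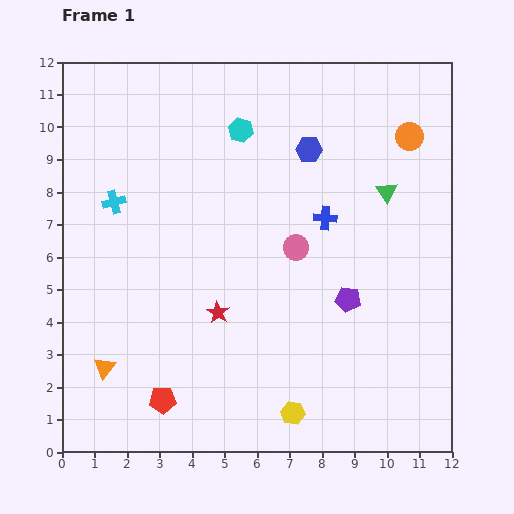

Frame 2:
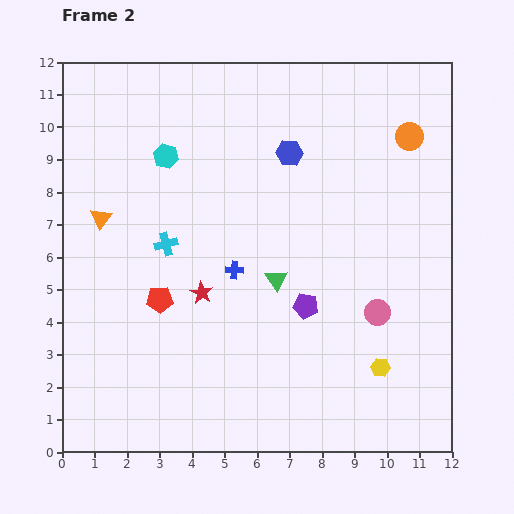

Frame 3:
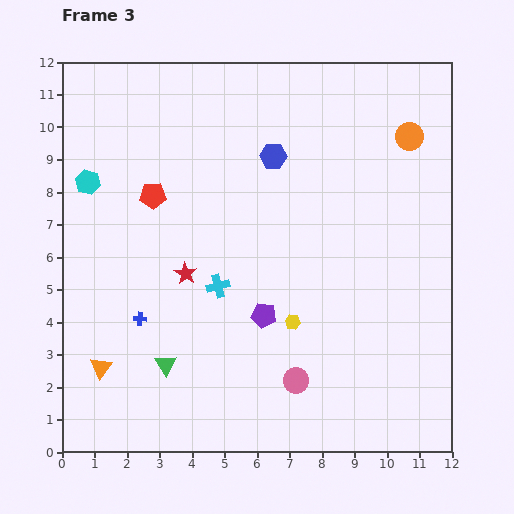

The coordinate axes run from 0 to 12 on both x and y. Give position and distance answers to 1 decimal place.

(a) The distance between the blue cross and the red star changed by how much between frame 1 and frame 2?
-3.2

Distance in frame 1: 4.4. Distance in frame 2: 1.2.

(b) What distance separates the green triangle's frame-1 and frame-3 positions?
8.6

The green triangle moved from (10.0, 8.0) to (3.2, 2.7), a distance of √(6.8² + 5.3²) ≈ 8.6.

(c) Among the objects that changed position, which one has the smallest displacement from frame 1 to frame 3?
the orange triangle

(moved 0.1)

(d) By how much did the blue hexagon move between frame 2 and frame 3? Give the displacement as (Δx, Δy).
(-0.5, -0.1)

The blue hexagon was at (7.0, 9.2) in frame 2 and (6.5, 9.1) in frame 3.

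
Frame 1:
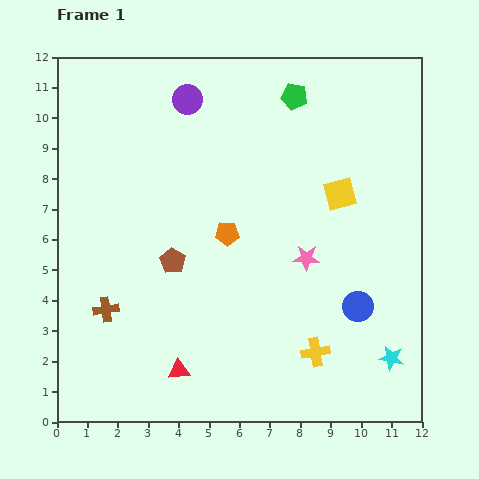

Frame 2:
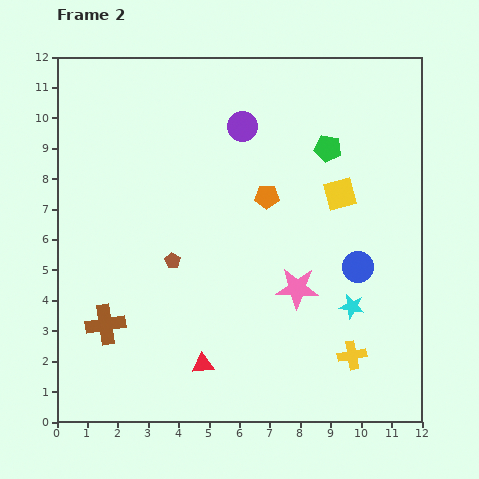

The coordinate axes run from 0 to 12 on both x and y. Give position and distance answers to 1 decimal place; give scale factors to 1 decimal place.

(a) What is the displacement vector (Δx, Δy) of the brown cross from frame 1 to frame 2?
(0.0, -0.5)

The brown cross was at (1.6, 3.7) in frame 1 and (1.6, 3.2) in frame 2.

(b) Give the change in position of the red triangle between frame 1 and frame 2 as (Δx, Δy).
(0.8, 0.2)

The red triangle was at (4.0, 1.7) in frame 1 and (4.8, 1.9) in frame 2.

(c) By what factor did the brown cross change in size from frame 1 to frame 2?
1.6×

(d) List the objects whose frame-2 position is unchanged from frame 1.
the brown pentagon, the yellow square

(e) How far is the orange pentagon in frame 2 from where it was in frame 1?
1.8

The orange pentagon moved from (5.6, 6.2) to (6.9, 7.4), a distance of √(1.3² + 1.2²) ≈ 1.8.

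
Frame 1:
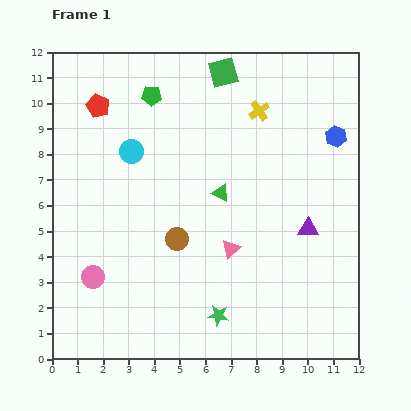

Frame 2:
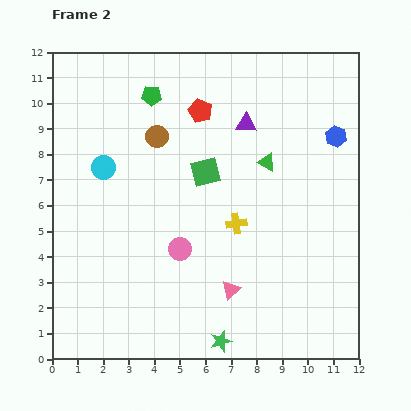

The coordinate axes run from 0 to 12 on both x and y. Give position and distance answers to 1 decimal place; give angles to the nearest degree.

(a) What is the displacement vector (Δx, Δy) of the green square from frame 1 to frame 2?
(-0.7, -3.9)

The green square was at (6.7, 11.2) in frame 1 and (6.0, 7.3) in frame 2.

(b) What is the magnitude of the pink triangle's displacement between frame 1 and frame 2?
1.6

The pink triangle moved from (7.0, 4.3) to (7.0, 2.7), a distance of √(0.0² + 1.6²) ≈ 1.6.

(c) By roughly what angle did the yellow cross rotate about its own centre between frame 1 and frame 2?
26° clockwise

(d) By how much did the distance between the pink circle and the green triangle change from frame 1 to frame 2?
-1.2

Distance in frame 1: 6.0. Distance in frame 2: 4.8.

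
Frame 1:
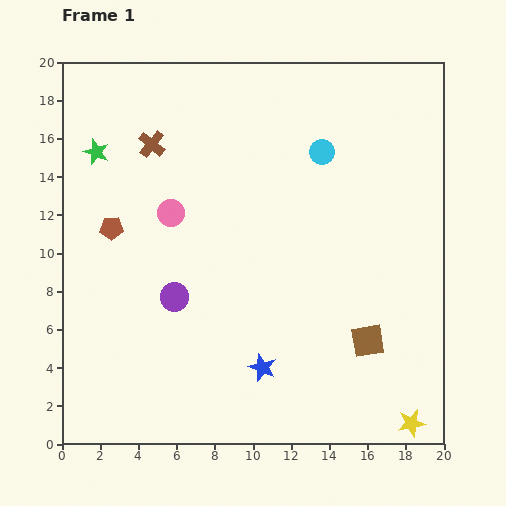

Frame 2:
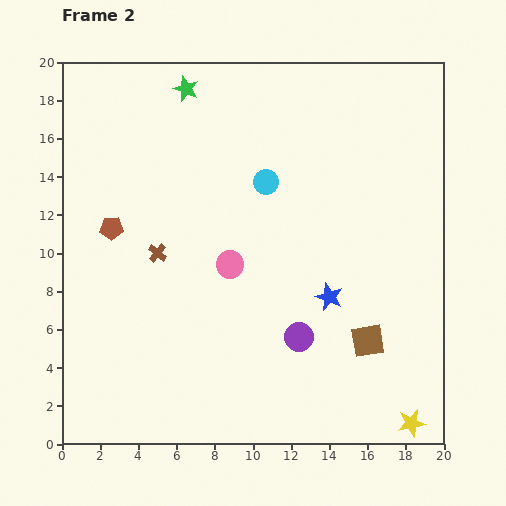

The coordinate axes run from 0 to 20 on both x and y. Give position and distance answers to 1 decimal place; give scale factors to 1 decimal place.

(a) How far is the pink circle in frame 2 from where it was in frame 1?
4.1

The pink circle moved from (5.7, 12.1) to (8.8, 9.4), a distance of √(3.1² + 2.7²) ≈ 4.1.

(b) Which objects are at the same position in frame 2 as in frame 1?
the brown pentagon, the brown square, the yellow star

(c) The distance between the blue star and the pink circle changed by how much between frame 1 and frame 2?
-3.9

Distance in frame 1: 9.4. Distance in frame 2: 5.5.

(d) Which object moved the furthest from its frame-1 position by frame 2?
the purple circle

(moved 6.8; next 5.7)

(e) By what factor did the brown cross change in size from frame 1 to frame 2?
0.7×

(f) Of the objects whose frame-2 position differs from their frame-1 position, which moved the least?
the cyan circle

(moved 3.3)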